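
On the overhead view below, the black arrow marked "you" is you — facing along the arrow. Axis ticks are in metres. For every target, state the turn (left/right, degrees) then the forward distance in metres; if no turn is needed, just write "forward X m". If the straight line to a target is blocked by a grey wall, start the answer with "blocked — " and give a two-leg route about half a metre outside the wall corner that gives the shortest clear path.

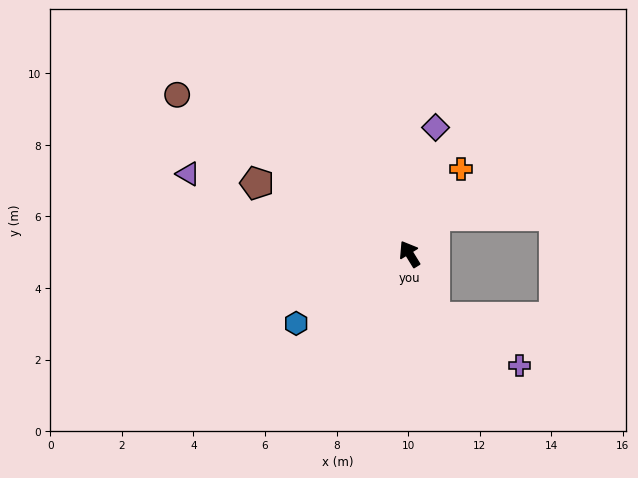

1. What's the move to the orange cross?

turn right 63°, forward 2.8 m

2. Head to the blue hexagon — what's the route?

turn left 90°, forward 3.7 m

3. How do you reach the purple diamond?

turn right 43°, forward 3.6 m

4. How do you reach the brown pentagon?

turn left 34°, forward 4.7 m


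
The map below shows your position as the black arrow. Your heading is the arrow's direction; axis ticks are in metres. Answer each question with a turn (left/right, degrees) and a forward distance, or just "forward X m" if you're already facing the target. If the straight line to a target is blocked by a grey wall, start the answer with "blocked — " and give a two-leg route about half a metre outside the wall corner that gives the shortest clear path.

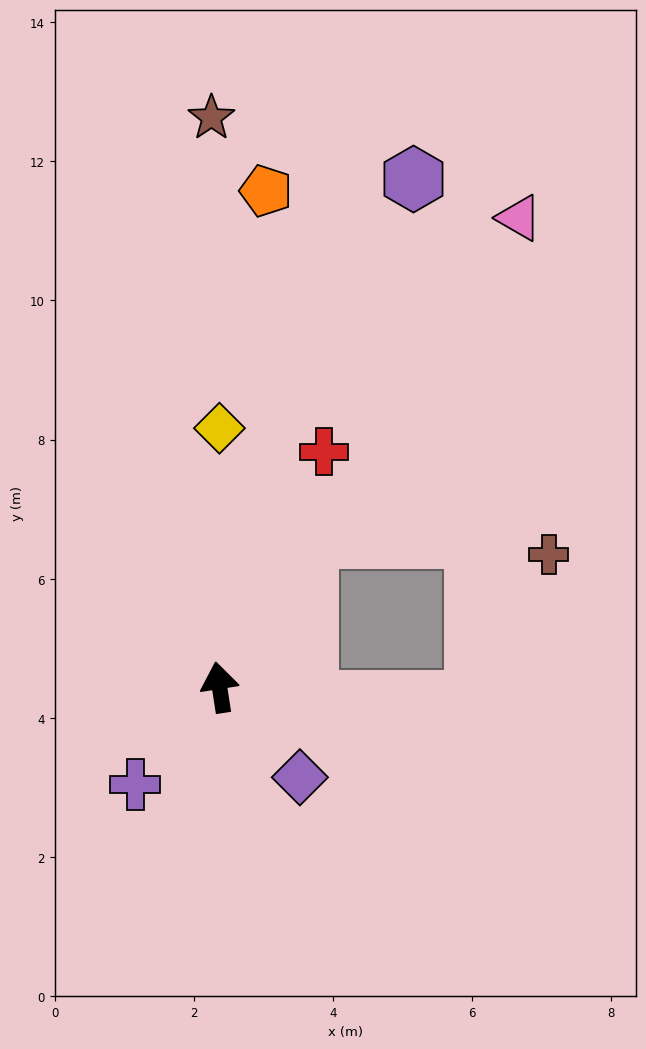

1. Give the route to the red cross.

turn right 33°, forward 3.7 m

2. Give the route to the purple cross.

turn left 130°, forward 1.8 m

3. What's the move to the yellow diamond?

turn right 9°, forward 3.7 m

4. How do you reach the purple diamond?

turn right 147°, forward 1.7 m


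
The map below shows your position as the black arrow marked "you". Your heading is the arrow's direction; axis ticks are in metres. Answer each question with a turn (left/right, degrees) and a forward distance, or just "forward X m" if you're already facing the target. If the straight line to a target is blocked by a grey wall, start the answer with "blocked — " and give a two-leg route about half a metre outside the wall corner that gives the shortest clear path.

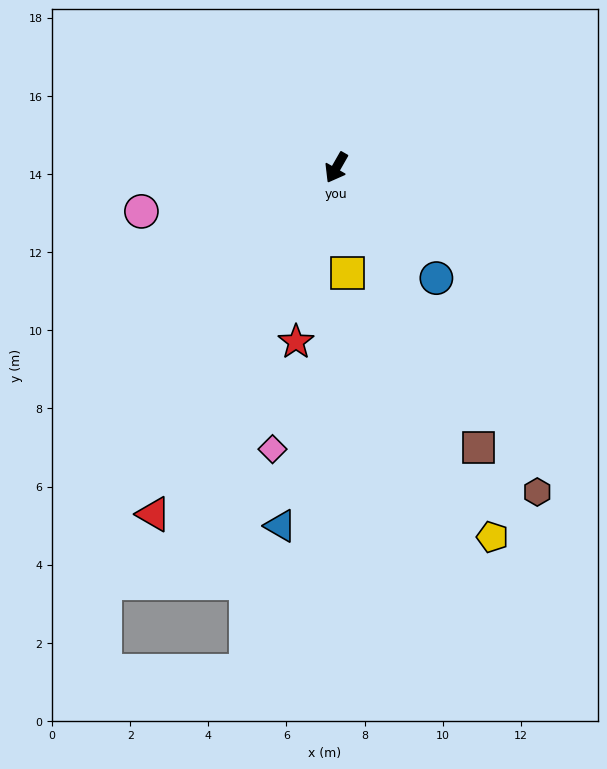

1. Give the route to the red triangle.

forward 10.0 m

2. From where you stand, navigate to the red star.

turn left 17°, forward 4.6 m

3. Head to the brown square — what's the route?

turn left 57°, forward 8.0 m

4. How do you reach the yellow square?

turn left 36°, forward 2.7 m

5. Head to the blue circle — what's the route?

turn left 72°, forward 3.8 m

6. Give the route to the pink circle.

turn right 48°, forward 5.1 m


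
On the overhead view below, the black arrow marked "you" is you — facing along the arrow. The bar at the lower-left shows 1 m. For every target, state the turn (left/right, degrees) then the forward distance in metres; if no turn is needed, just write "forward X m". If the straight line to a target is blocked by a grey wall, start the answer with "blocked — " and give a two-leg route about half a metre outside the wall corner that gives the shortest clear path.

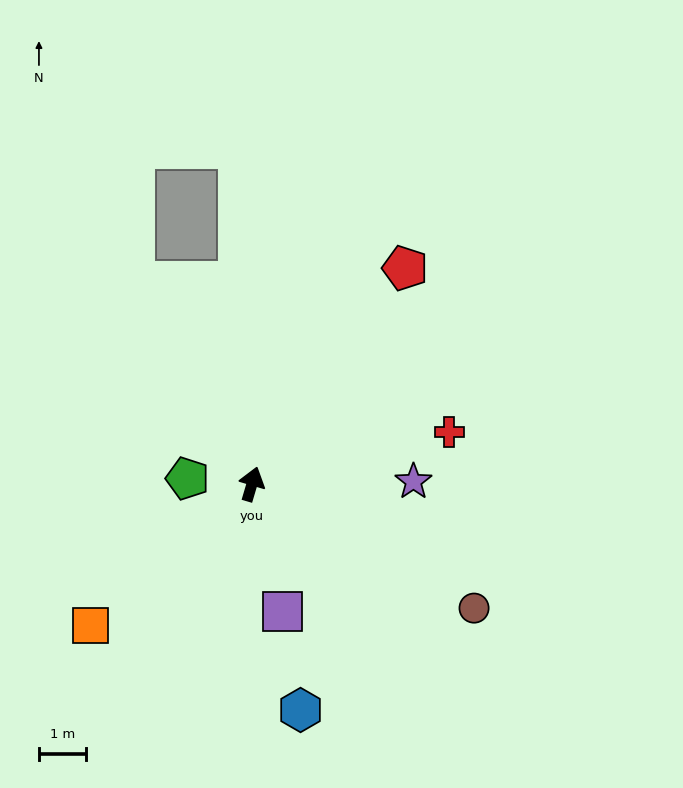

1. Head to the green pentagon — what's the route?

turn left 102°, forward 1.4 m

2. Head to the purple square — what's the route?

turn right 150°, forward 2.8 m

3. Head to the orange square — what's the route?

turn left 148°, forward 4.5 m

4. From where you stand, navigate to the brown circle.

turn right 103°, forward 5.4 m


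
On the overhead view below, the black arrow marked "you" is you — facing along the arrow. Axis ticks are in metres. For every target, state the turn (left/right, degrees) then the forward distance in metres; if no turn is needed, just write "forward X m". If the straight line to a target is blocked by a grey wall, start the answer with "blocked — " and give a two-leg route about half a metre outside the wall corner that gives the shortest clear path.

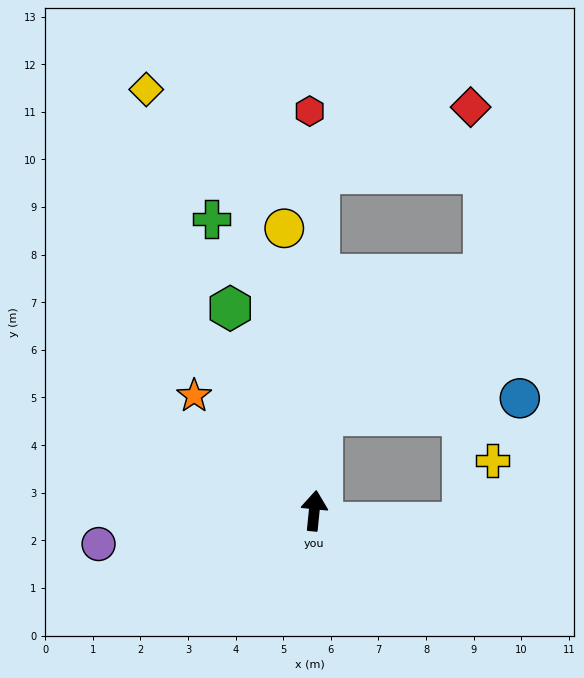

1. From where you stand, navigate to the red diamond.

blocked — turn left 5°, forward 7.1 m, then turn right 65°, forward 3.5 m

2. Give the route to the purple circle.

turn left 105°, forward 4.6 m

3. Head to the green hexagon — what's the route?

turn left 28°, forward 4.6 m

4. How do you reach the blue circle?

blocked — forward 2.0 m, then turn right 79°, forward 4.2 m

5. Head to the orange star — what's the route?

turn left 52°, forward 3.5 m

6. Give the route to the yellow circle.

turn left 12°, forward 6.0 m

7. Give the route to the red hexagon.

turn left 6°, forward 8.4 m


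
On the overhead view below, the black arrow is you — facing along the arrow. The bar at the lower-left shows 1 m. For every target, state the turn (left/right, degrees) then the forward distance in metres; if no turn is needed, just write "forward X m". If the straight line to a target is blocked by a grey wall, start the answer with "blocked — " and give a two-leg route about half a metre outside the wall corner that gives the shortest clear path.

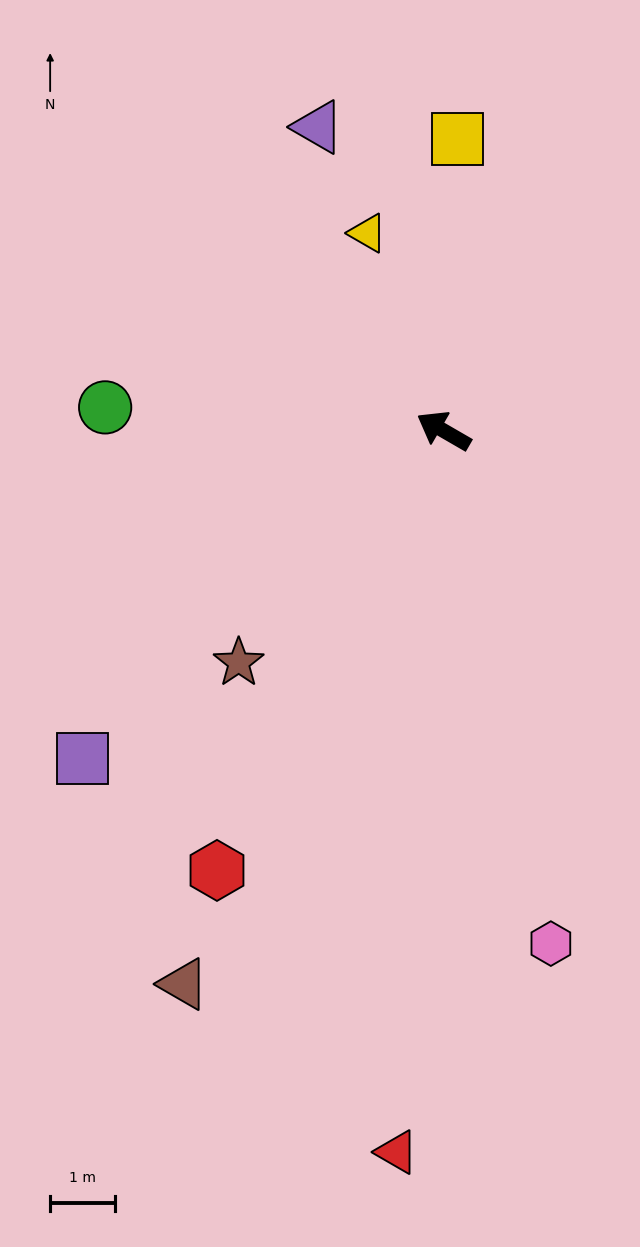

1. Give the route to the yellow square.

turn right 63°, forward 4.5 m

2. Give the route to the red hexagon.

turn left 93°, forward 7.6 m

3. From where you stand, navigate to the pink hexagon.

turn left 132°, forward 8.1 m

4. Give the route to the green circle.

turn left 26°, forward 5.2 m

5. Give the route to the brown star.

turn left 79°, forward 4.8 m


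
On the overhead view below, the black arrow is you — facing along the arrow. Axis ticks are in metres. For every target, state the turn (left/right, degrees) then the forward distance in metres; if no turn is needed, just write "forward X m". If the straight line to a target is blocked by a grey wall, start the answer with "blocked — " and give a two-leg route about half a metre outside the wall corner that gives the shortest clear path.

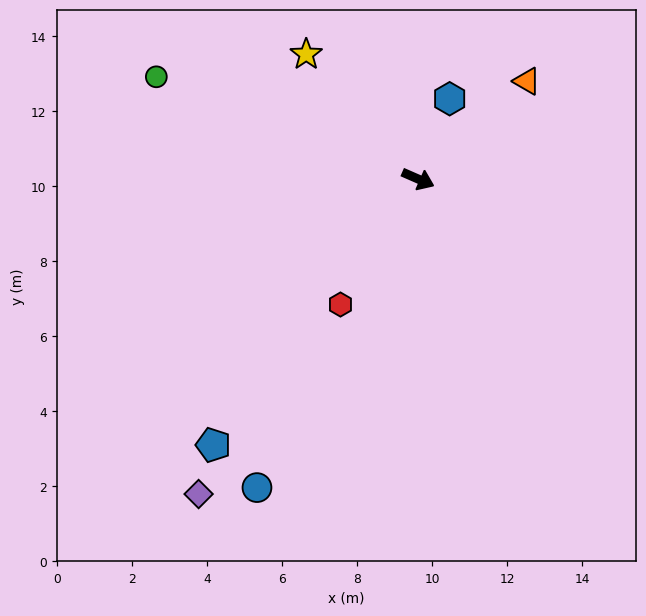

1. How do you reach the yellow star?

turn left 156°, forward 4.5 m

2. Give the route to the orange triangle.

turn left 66°, forward 3.9 m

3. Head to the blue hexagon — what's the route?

turn left 92°, forward 2.3 m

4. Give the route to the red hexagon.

turn right 98°, forward 3.9 m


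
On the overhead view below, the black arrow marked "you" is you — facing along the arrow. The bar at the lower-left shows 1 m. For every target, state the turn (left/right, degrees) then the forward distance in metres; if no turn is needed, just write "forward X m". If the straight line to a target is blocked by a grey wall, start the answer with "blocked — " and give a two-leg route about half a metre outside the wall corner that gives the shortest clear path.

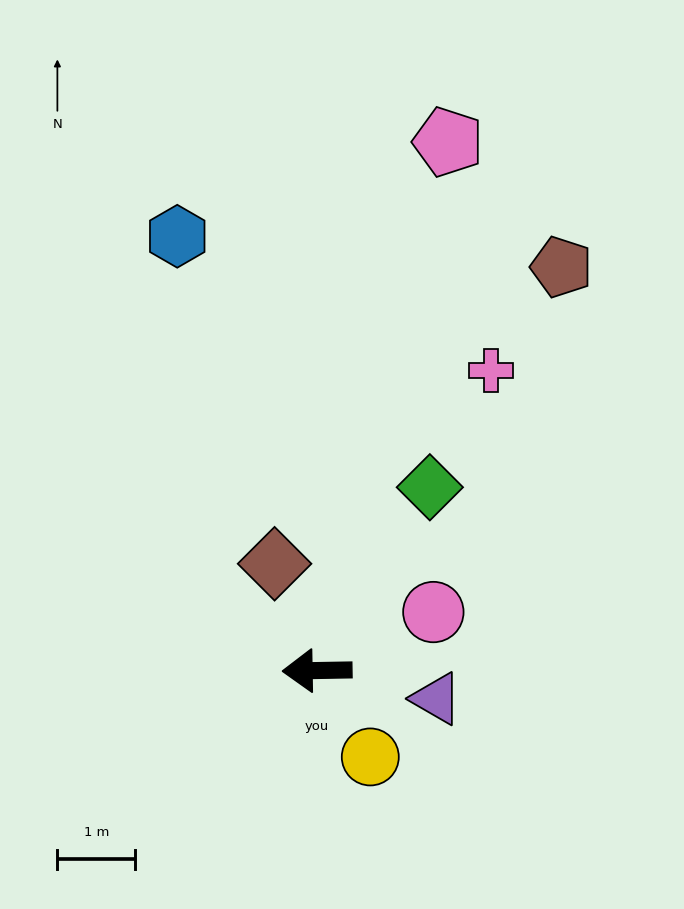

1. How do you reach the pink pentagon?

turn right 105°, forward 7.0 m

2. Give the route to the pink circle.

turn right 154°, forward 1.7 m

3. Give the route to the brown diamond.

turn right 69°, forward 1.5 m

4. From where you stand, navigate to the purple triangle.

turn left 166°, forward 1.6 m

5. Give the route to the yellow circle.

turn left 121°, forward 1.3 m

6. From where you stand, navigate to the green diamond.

turn right 123°, forward 2.8 m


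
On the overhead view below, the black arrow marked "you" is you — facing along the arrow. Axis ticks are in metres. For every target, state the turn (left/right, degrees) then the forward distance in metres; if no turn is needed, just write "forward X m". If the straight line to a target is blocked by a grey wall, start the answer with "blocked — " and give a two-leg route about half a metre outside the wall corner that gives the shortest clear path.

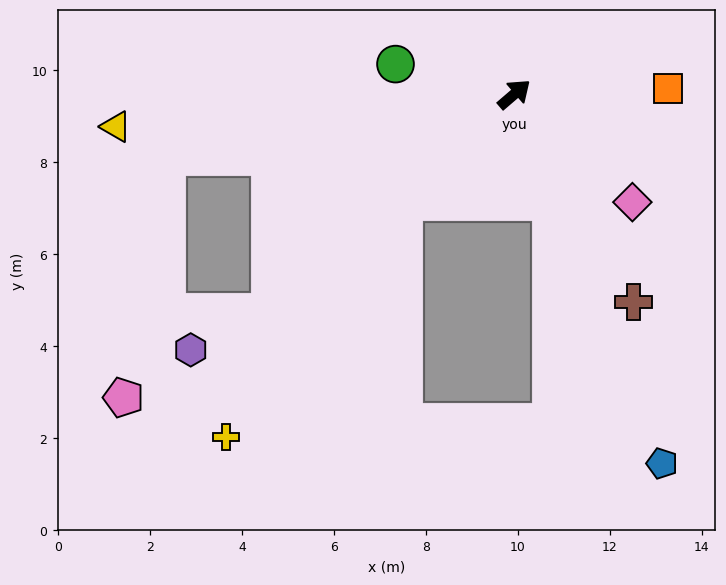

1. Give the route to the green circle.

turn left 125°, forward 2.7 m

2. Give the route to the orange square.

turn right 39°, forward 3.4 m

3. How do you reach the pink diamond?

turn right 83°, forward 3.5 m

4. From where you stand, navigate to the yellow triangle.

turn left 144°, forward 8.7 m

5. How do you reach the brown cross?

turn right 101°, forward 5.2 m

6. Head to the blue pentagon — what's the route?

turn right 109°, forward 8.7 m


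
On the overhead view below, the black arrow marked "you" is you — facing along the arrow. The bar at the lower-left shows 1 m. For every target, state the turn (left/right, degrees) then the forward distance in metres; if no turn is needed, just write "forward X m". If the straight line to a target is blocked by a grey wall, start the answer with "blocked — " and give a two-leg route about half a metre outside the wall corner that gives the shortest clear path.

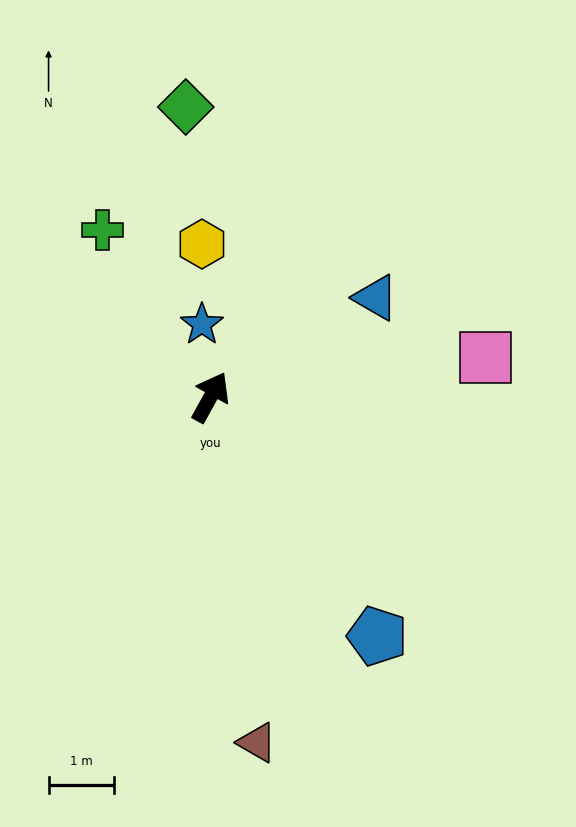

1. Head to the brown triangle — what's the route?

turn right 143°, forward 5.3 m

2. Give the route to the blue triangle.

turn right 30°, forward 3.0 m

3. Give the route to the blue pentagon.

turn right 116°, forward 4.5 m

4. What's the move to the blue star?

turn left 36°, forward 1.1 m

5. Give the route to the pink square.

turn right 53°, forward 4.3 m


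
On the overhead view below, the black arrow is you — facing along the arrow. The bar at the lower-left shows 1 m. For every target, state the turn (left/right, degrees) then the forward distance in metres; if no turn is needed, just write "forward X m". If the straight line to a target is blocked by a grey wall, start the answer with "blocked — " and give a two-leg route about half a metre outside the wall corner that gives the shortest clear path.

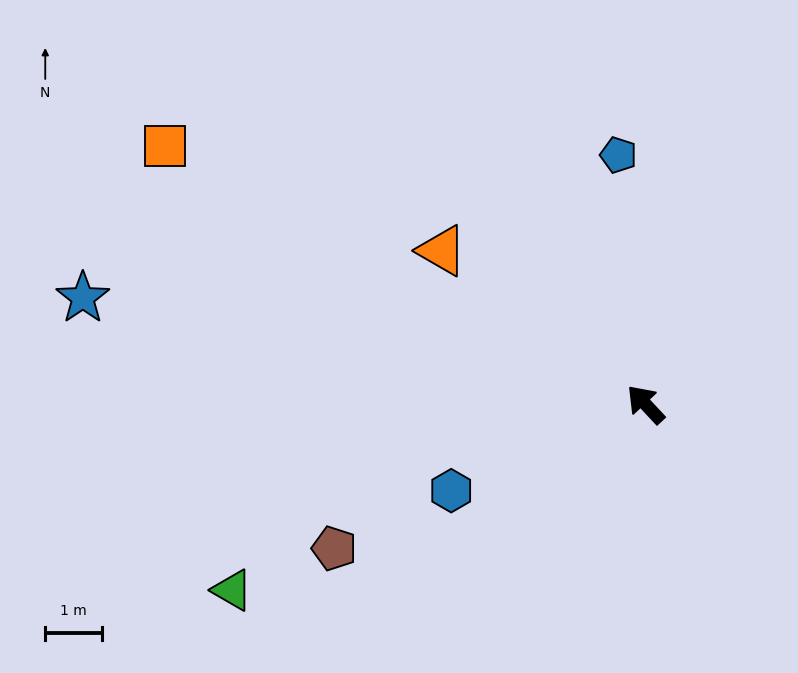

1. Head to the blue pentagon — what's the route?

turn right 37°, forward 4.4 m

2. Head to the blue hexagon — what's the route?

turn left 71°, forward 3.7 m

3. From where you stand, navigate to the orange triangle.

turn left 10°, forward 4.5 m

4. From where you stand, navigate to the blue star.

turn left 36°, forward 10.0 m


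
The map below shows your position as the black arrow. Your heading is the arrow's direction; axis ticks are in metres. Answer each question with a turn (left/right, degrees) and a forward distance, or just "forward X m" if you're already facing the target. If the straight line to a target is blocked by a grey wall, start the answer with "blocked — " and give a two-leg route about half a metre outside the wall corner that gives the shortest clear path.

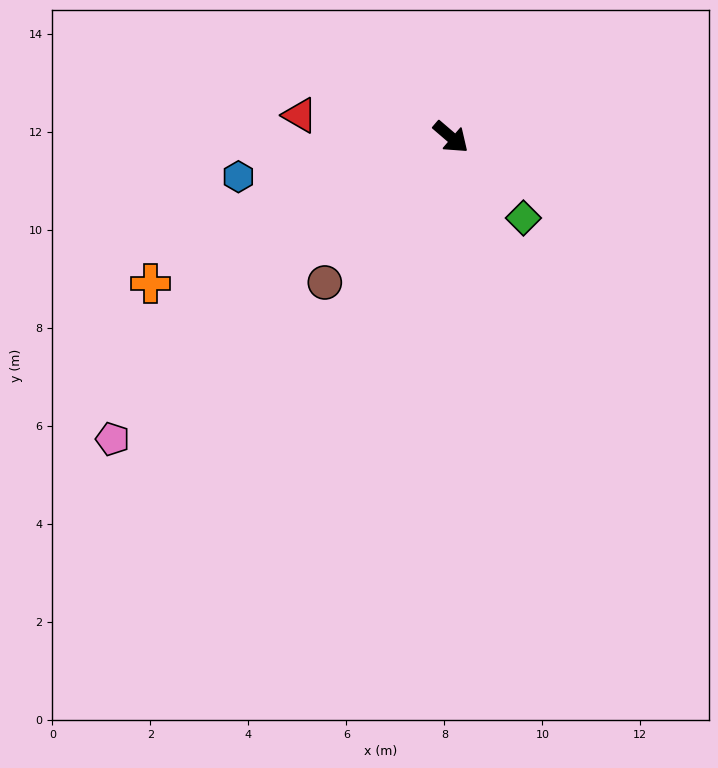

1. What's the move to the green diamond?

turn right 8°, forward 2.2 m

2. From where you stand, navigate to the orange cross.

turn right 113°, forward 6.8 m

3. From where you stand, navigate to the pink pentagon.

turn right 98°, forward 9.3 m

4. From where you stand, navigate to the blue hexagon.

turn right 129°, forward 4.4 m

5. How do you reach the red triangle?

turn right 148°, forward 3.1 m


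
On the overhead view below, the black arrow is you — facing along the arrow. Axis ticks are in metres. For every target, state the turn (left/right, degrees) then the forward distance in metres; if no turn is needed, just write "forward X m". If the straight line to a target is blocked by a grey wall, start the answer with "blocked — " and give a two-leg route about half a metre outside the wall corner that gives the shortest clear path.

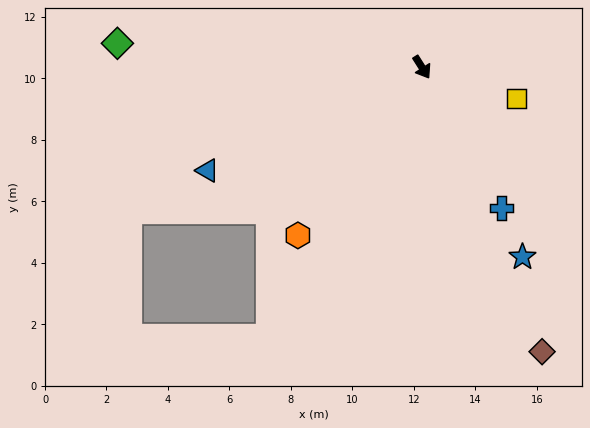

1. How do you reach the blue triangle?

turn right 97°, forward 7.7 m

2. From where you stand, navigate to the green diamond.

turn right 127°, forward 9.9 m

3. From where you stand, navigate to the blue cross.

turn right 3°, forward 5.3 m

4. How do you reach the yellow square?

turn left 39°, forward 3.3 m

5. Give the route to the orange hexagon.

turn right 69°, forward 6.8 m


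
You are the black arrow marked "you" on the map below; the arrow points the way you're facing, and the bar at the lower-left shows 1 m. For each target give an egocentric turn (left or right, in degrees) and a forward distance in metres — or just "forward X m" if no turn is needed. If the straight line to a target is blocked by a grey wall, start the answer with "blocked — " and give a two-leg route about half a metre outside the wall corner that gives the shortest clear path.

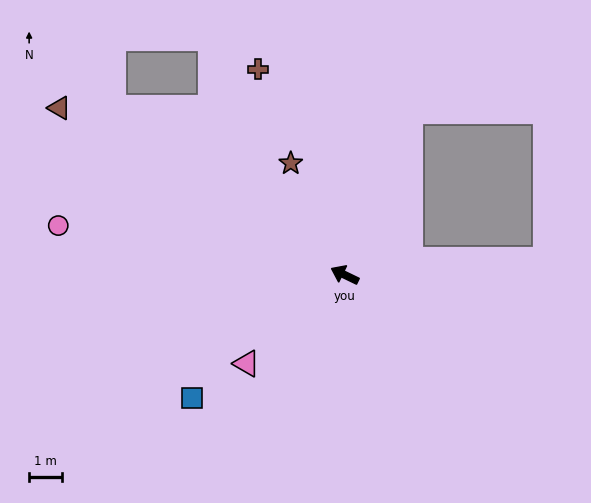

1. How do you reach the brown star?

turn right 38°, forward 3.8 m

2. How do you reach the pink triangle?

turn left 68°, forward 4.0 m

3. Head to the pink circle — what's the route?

turn left 16°, forward 8.9 m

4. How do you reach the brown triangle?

turn right 5°, forward 10.1 m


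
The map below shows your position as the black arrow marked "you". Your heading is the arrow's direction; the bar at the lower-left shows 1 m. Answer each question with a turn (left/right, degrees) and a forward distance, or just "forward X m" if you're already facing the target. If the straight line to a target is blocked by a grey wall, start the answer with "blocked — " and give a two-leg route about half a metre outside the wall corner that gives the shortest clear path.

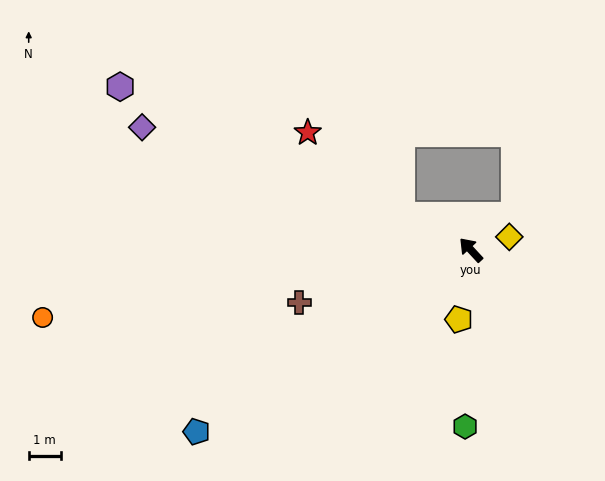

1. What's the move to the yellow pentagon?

turn left 127°, forward 2.2 m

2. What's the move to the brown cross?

turn left 64°, forward 5.6 m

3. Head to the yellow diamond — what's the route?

turn right 114°, forward 1.3 m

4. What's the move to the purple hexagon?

turn left 22°, forward 12.0 m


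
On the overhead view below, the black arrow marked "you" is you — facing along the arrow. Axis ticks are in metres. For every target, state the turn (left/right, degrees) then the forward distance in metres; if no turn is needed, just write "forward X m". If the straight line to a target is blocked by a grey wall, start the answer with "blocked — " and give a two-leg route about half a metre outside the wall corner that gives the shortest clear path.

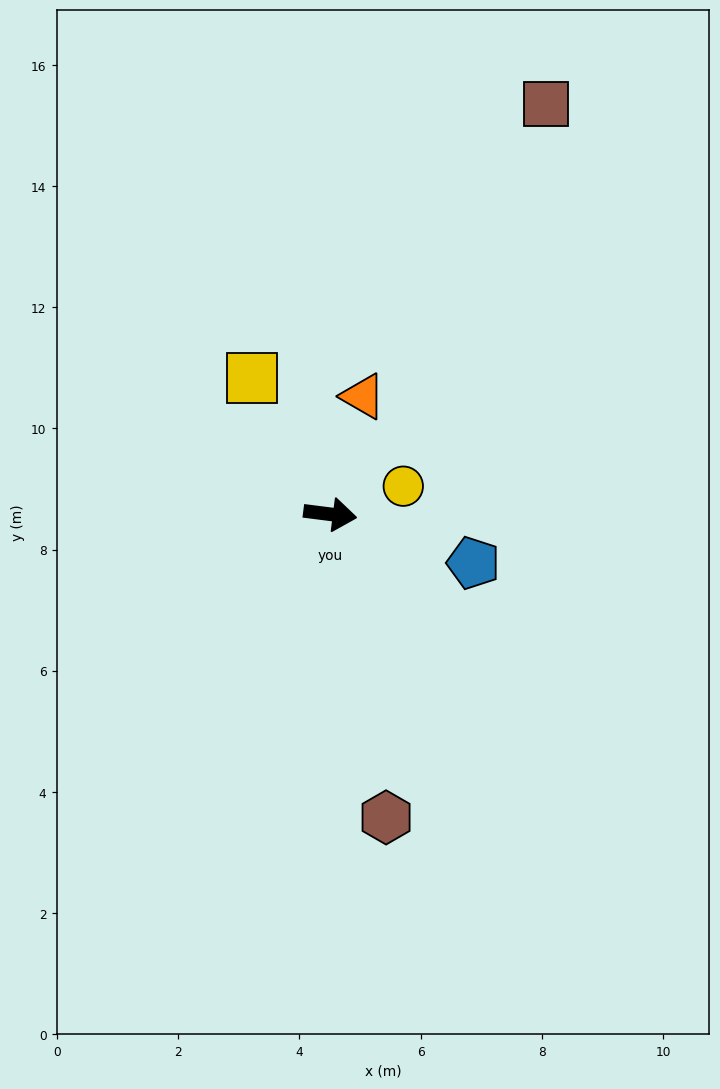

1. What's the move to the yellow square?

turn left 127°, forward 2.6 m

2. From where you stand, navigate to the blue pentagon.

turn right 12°, forward 2.5 m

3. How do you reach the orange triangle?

turn left 82°, forward 2.0 m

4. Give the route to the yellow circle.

turn left 28°, forward 1.3 m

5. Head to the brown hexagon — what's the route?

turn right 72°, forward 5.1 m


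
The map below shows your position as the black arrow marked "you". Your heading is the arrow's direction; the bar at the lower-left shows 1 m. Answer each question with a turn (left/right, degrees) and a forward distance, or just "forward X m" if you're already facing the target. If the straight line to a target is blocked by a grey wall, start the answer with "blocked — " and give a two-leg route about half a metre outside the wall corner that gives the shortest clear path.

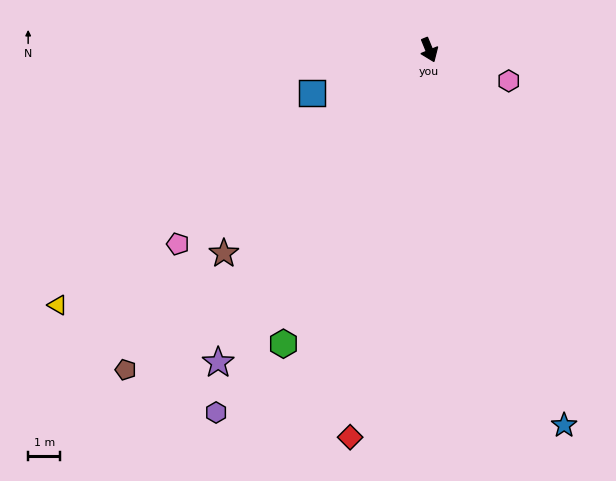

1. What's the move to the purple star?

turn right 56°, forward 11.7 m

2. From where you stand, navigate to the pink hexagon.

turn left 46°, forward 2.6 m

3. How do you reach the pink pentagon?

turn right 75°, forward 9.9 m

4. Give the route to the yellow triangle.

turn right 78°, forward 14.0 m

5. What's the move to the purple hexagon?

turn right 53°, forward 13.0 m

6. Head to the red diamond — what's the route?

turn right 34°, forward 12.3 m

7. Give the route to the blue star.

turn right 3°, forward 12.4 m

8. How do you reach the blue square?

turn right 92°, forward 3.9 m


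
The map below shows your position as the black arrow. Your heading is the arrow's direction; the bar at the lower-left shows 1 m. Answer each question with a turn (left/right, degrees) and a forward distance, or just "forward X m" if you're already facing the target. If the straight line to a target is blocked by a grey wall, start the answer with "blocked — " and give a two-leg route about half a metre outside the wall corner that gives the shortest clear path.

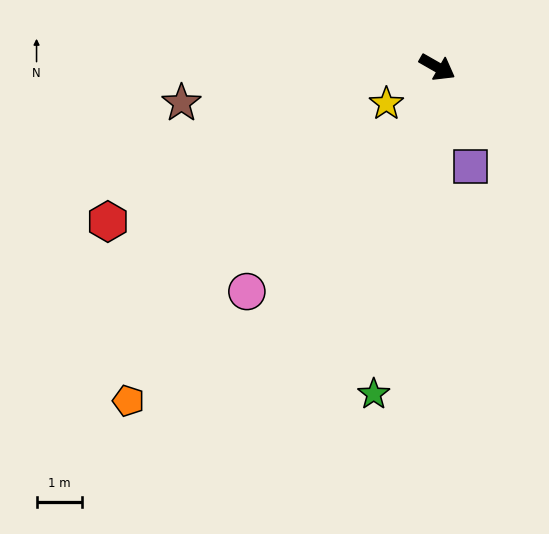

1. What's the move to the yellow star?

turn right 115°, forward 1.4 m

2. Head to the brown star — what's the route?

turn right 142°, forward 5.7 m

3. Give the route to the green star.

turn right 71°, forward 7.3 m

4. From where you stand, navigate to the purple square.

turn right 42°, forward 2.3 m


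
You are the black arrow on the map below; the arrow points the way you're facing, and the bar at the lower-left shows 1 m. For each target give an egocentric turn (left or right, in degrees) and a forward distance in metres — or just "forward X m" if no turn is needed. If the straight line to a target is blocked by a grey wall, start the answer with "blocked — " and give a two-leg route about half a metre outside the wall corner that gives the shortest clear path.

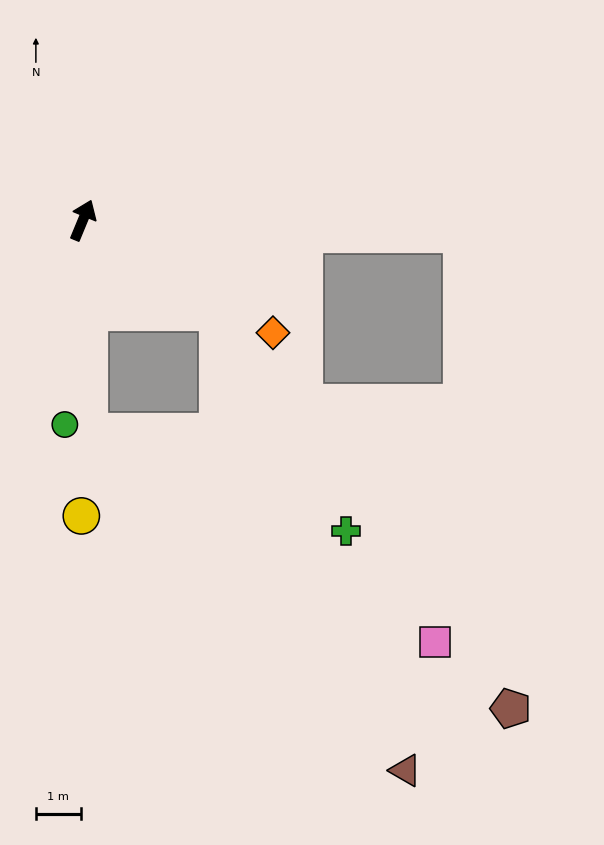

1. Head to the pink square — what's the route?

blocked — turn right 156°, forward 4.8 m, then turn left 57°, forward 9.1 m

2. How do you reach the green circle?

turn right 163°, forward 4.6 m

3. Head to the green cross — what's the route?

blocked — turn right 102°, forward 3.7 m, then turn right 25°, forward 5.7 m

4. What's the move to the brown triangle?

blocked — turn right 102°, forward 3.7 m, then turn right 33°, forward 11.1 m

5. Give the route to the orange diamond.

turn right 98°, forward 4.9 m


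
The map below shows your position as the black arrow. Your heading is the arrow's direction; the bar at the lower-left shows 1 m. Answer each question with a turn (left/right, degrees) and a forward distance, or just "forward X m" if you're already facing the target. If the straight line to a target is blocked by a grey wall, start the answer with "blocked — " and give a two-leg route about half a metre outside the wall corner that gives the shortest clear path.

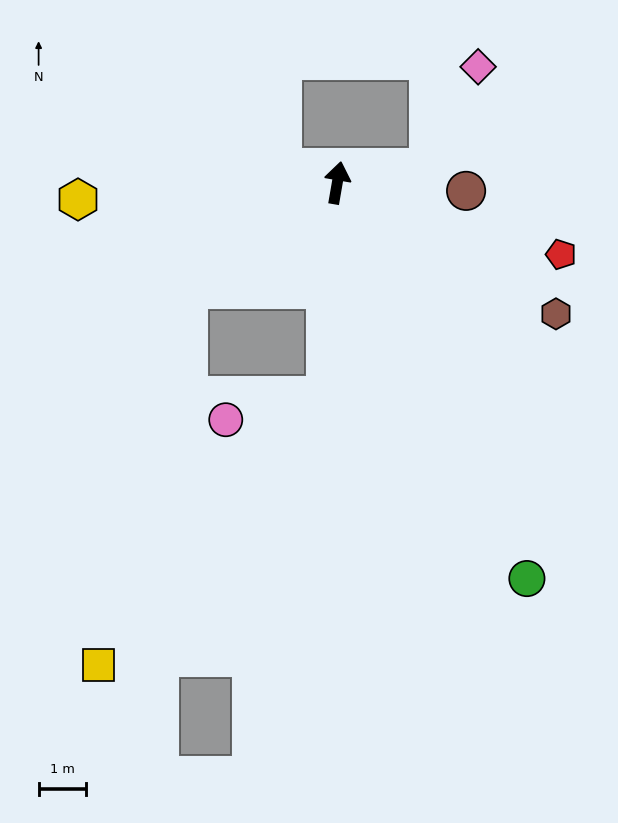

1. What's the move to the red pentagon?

turn right 98°, forward 5.0 m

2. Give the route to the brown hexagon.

turn right 111°, forward 5.4 m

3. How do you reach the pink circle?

blocked — turn right 173°, forward 4.5 m, then turn right 74°, forward 2.2 m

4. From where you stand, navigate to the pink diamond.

blocked — turn right 71°, forward 2.0 m, then turn left 55°, forward 2.4 m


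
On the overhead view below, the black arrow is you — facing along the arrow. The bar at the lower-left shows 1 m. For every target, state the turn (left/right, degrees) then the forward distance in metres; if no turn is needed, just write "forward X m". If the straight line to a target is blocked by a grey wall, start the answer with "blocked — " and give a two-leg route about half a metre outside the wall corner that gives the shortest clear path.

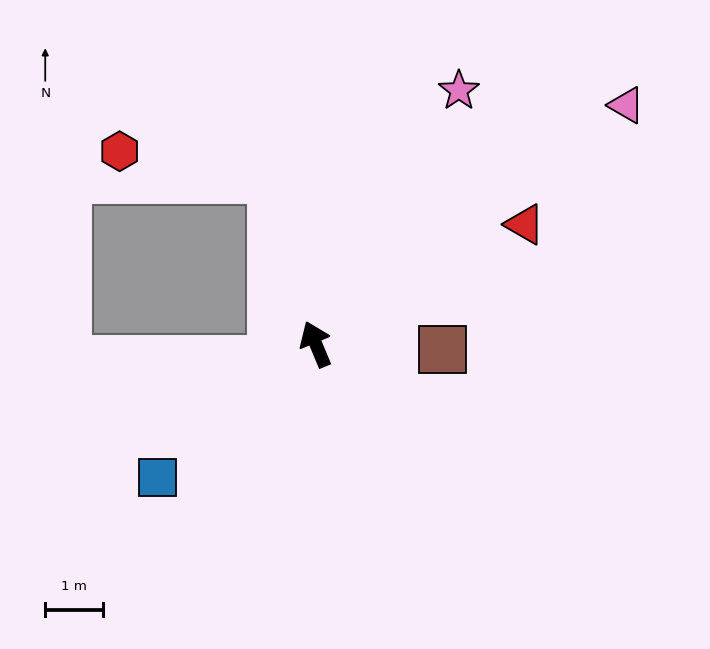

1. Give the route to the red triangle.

turn right 83°, forward 4.2 m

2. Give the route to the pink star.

turn right 52°, forward 5.1 m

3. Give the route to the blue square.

turn left 107°, forward 3.6 m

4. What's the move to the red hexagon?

blocked — turn right 8°, forward 3.0 m, then turn left 65°, forward 2.7 m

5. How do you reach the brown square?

turn right 115°, forward 2.2 m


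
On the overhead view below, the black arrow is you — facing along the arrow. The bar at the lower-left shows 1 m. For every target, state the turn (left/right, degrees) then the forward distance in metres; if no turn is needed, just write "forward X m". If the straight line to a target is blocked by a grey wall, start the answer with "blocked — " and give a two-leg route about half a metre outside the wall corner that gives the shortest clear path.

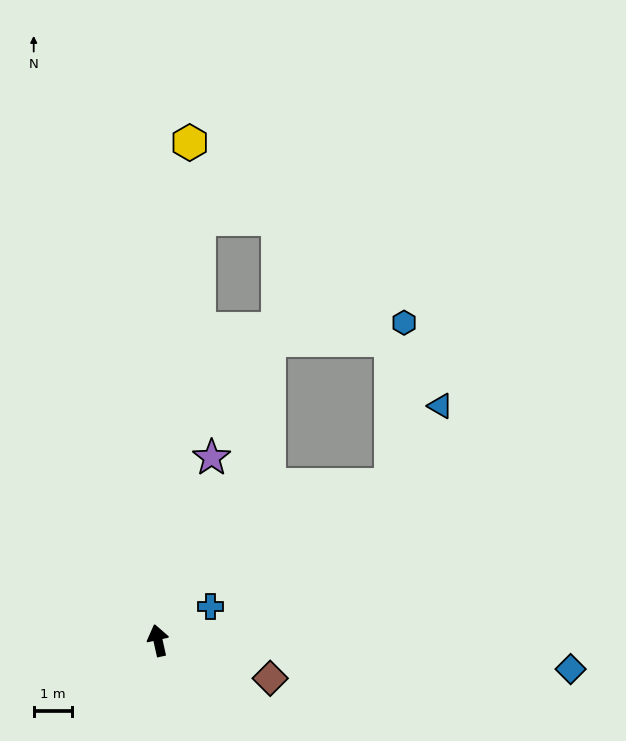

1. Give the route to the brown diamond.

turn right 121°, forward 3.1 m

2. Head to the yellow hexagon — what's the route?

turn right 16°, forward 13.0 m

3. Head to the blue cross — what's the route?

turn right 70°, forward 1.6 m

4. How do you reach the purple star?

turn right 29°, forward 4.9 m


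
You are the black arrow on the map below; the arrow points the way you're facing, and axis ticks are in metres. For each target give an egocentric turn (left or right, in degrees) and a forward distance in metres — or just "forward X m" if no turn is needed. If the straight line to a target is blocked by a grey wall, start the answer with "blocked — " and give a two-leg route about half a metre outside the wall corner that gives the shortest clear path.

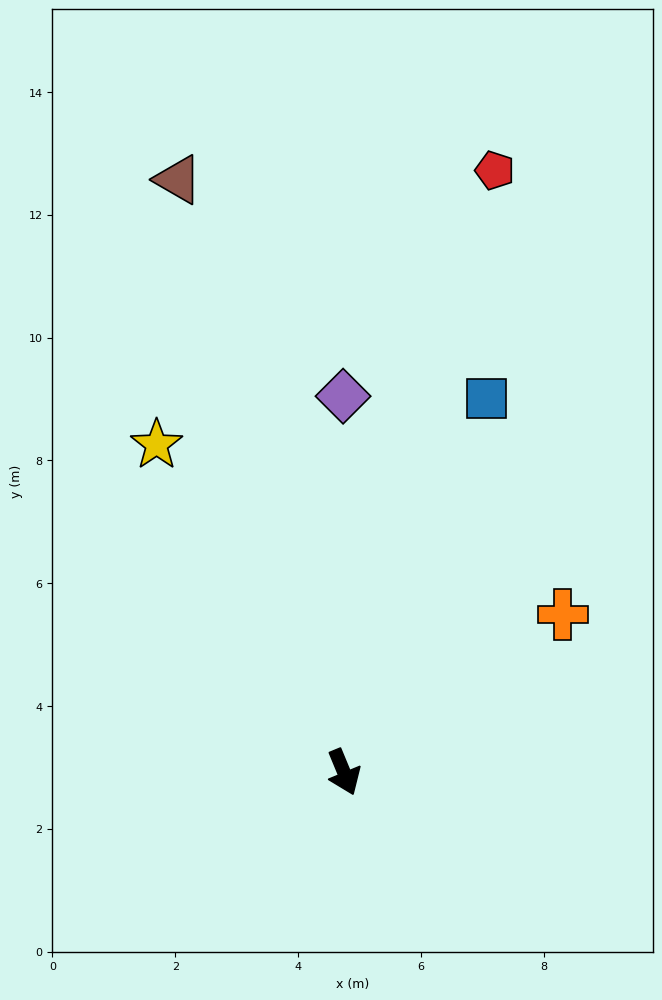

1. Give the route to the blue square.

turn left 137°, forward 6.5 m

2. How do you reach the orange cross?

turn left 103°, forward 4.4 m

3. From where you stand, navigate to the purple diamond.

turn left 158°, forward 6.1 m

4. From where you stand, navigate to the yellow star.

turn right 173°, forward 6.1 m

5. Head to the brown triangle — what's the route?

turn left 173°, forward 10.0 m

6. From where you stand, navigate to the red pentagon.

turn left 143°, forward 10.1 m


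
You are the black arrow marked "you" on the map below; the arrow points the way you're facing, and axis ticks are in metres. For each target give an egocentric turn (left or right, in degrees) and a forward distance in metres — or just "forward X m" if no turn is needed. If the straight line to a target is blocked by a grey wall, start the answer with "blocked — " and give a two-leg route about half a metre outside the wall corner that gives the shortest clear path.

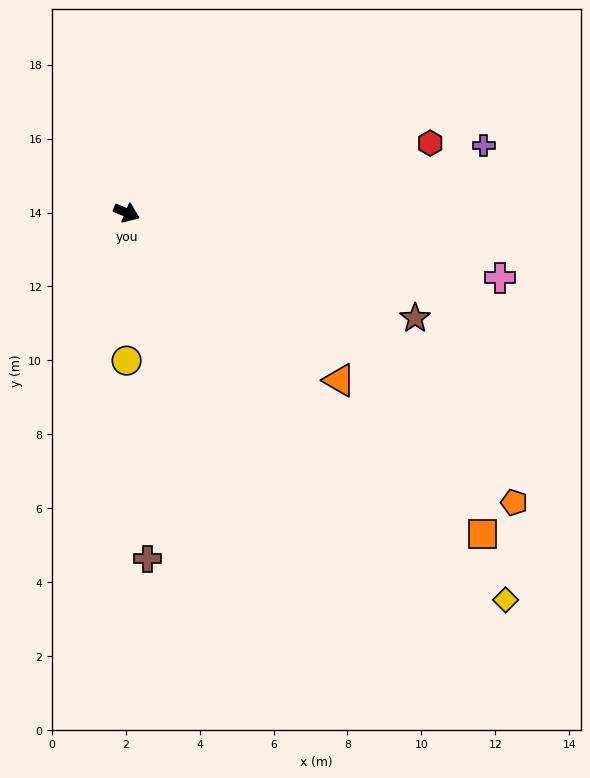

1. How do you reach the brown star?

turn left 3°, forward 8.3 m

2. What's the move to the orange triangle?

turn right 16°, forward 7.3 m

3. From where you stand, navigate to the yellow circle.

turn right 67°, forward 4.0 m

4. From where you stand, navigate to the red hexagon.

turn left 36°, forward 8.4 m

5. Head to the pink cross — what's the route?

turn left 13°, forward 10.2 m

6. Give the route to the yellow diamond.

turn right 23°, forward 14.7 m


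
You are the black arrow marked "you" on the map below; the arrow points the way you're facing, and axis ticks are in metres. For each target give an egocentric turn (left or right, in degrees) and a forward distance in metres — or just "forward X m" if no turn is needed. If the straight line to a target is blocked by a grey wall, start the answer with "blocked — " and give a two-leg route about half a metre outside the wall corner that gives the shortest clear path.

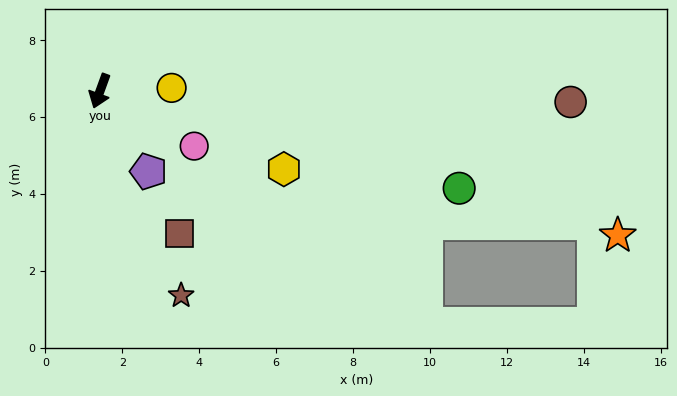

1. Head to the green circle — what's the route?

turn left 95°, forward 9.7 m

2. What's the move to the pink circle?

turn left 80°, forward 2.8 m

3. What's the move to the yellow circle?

turn left 113°, forward 1.9 m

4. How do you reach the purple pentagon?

turn left 51°, forward 2.4 m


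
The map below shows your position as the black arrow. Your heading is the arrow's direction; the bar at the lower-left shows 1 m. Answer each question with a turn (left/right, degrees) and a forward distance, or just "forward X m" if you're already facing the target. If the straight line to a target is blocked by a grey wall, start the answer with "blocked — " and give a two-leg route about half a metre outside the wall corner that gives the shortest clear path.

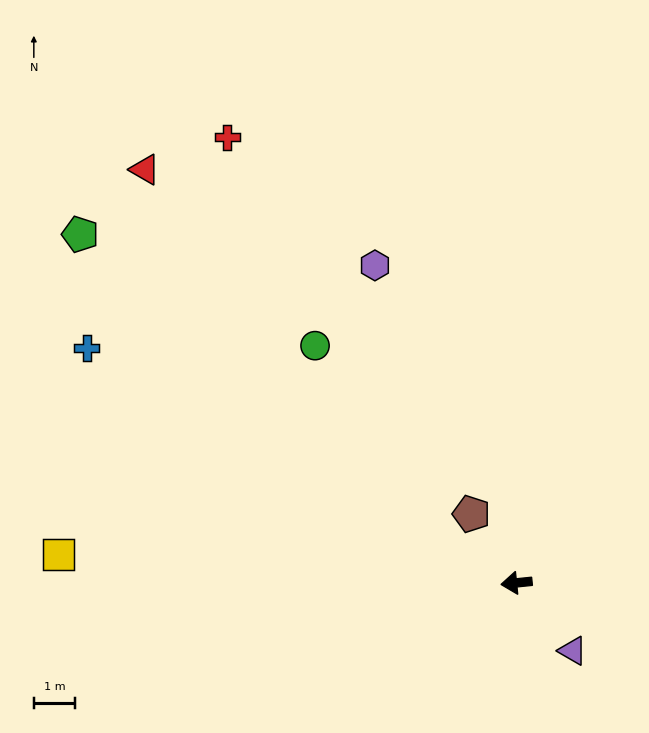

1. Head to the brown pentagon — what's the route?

turn right 63°, forward 2.0 m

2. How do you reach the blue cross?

turn right 34°, forward 11.8 m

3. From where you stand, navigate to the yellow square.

turn right 9°, forward 11.1 m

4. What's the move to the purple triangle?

turn left 124°, forward 2.1 m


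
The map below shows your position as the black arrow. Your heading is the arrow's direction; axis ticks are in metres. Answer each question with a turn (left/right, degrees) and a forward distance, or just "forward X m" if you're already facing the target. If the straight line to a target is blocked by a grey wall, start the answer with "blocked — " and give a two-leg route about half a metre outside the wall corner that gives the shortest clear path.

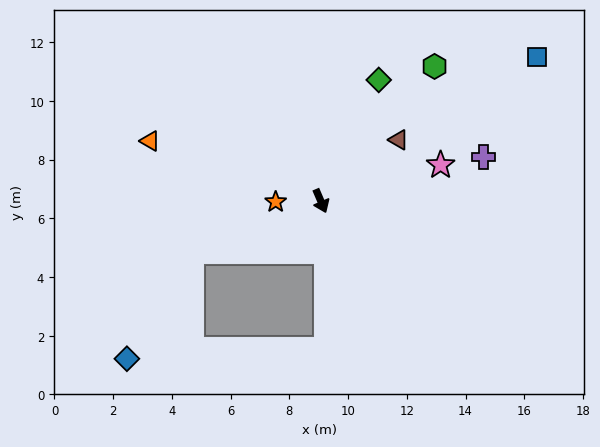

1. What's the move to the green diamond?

turn left 131°, forward 4.6 m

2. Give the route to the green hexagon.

turn left 117°, forward 6.0 m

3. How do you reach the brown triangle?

turn left 105°, forward 3.4 m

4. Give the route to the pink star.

turn left 83°, forward 4.3 m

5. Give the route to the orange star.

turn right 112°, forward 1.5 m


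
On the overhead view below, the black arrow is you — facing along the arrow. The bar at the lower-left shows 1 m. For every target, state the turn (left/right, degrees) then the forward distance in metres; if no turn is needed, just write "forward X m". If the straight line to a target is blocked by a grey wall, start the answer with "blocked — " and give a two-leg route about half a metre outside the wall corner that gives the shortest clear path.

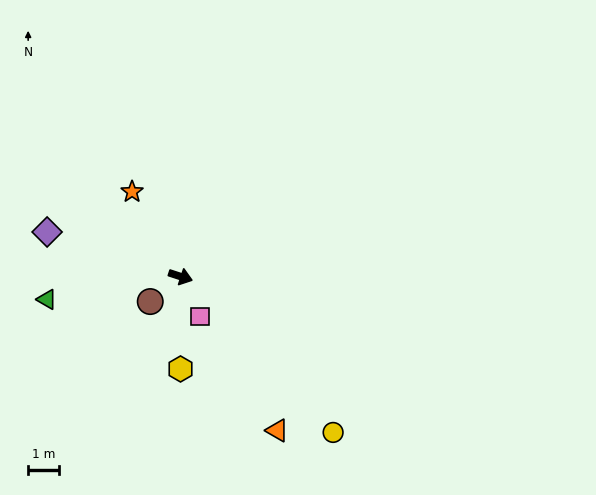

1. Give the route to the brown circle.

turn right 122°, forward 1.3 m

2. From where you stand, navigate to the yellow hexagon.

turn right 72°, forward 3.0 m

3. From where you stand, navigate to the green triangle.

turn right 152°, forward 4.4 m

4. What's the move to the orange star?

turn left 138°, forward 3.2 m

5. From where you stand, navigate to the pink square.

turn right 46°, forward 1.4 m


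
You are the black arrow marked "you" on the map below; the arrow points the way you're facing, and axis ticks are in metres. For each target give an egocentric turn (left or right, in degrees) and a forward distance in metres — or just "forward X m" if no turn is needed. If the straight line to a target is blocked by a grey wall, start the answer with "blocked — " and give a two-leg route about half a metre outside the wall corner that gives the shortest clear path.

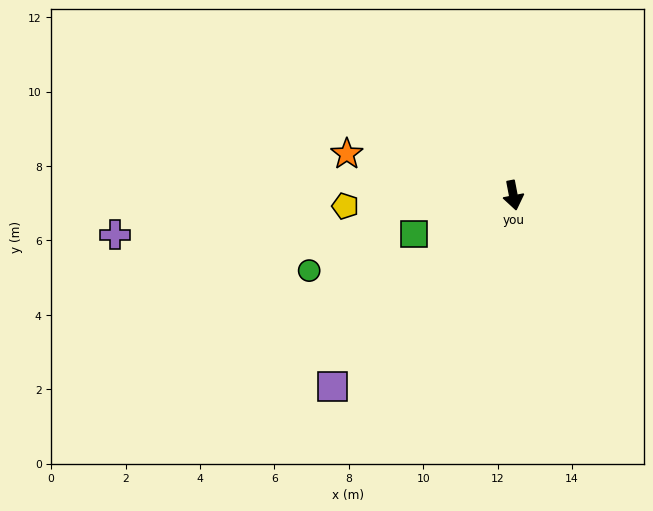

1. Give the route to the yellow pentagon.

turn right 97°, forward 4.5 m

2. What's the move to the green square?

turn right 79°, forward 2.9 m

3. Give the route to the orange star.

turn right 115°, forward 4.6 m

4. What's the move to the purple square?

turn right 54°, forward 7.1 m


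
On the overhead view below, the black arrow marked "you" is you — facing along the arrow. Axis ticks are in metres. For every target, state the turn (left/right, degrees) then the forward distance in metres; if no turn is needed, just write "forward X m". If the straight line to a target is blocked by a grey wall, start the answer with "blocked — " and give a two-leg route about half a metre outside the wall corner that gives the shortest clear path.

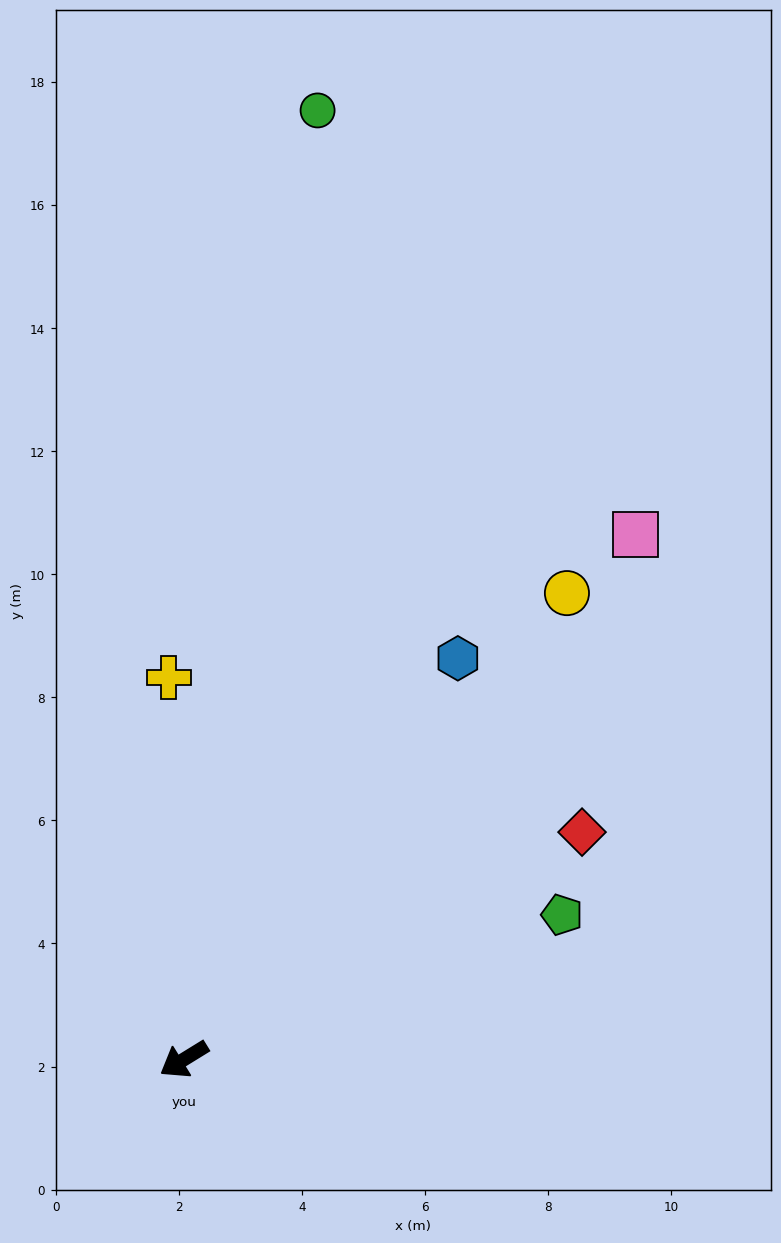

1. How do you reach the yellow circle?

turn right 161°, forward 9.8 m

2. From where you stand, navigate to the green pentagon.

turn left 169°, forward 6.6 m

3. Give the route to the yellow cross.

turn right 119°, forward 6.2 m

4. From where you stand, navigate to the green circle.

turn right 130°, forward 15.6 m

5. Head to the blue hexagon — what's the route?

turn right 156°, forward 7.9 m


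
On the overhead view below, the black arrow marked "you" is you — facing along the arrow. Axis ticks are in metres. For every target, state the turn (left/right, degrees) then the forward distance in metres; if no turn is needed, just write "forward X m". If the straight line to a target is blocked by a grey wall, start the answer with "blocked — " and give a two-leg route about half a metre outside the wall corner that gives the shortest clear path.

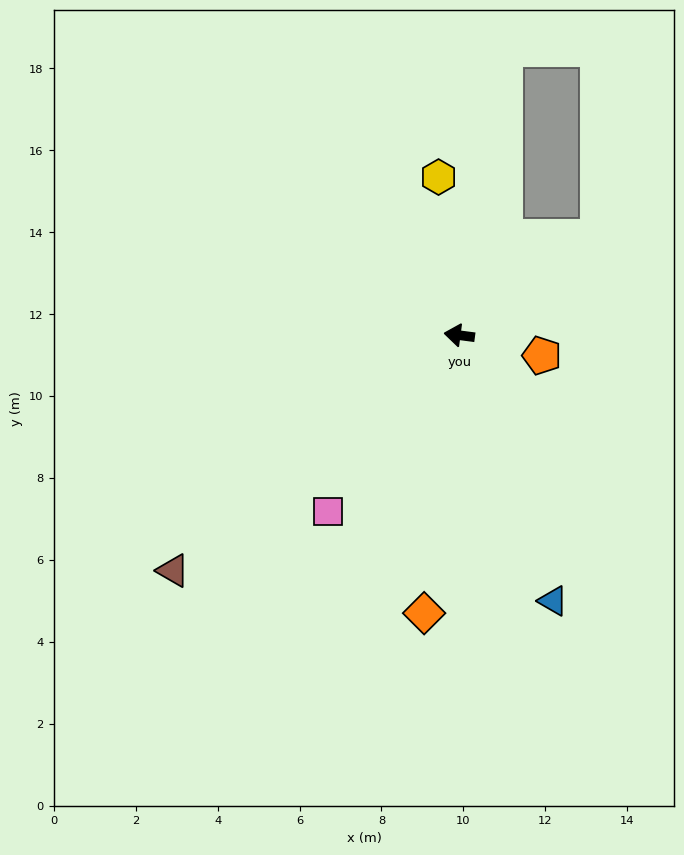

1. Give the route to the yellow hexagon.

turn right 75°, forward 3.9 m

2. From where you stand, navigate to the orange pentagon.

turn left 174°, forward 2.1 m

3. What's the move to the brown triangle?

turn left 47°, forward 9.0 m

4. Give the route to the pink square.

turn left 61°, forward 5.4 m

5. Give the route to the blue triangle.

turn left 117°, forward 6.9 m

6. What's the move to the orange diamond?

turn left 90°, forward 6.8 m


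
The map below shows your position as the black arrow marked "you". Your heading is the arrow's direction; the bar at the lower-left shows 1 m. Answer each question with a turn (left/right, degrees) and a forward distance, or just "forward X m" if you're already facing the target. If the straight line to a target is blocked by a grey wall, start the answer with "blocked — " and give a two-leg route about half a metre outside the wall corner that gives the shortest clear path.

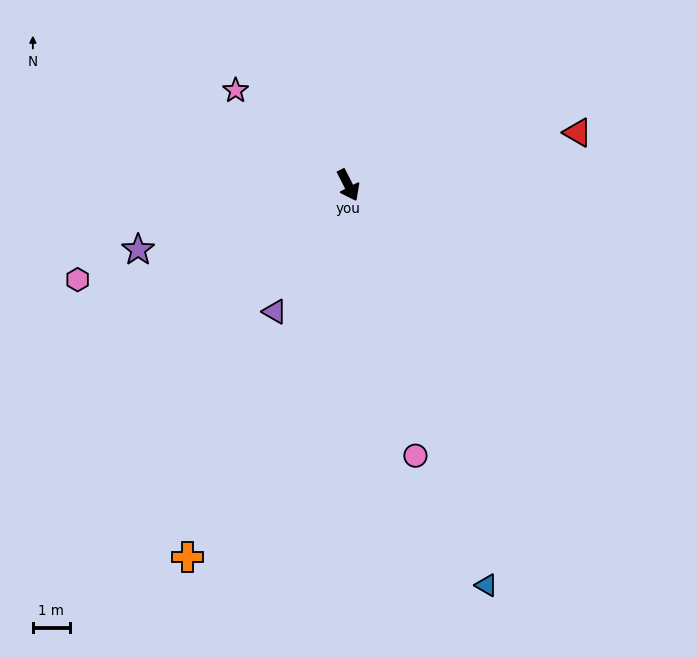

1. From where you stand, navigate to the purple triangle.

turn right 57°, forward 4.0 m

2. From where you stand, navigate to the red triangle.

turn left 76°, forward 6.4 m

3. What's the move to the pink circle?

turn right 13°, forward 7.6 m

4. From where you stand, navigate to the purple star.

turn right 100°, forward 6.0 m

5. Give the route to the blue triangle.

turn right 8°, forward 11.5 m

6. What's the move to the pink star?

turn right 157°, forward 4.0 m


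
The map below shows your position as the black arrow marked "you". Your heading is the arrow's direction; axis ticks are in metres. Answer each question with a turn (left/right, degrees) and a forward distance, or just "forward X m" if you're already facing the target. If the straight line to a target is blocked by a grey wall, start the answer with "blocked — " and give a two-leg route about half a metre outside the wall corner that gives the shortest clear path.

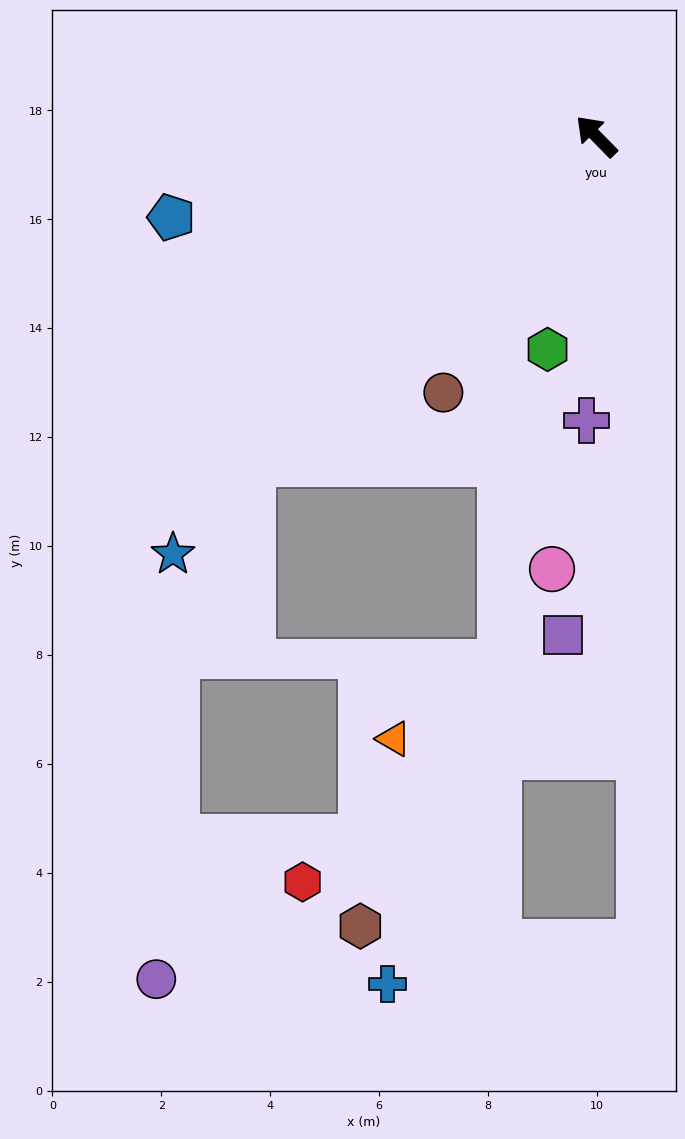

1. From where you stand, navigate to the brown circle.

turn left 105°, forward 5.5 m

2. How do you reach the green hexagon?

turn left 123°, forward 4.0 m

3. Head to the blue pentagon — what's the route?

turn left 56°, forward 7.9 m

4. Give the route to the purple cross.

turn left 134°, forward 5.2 m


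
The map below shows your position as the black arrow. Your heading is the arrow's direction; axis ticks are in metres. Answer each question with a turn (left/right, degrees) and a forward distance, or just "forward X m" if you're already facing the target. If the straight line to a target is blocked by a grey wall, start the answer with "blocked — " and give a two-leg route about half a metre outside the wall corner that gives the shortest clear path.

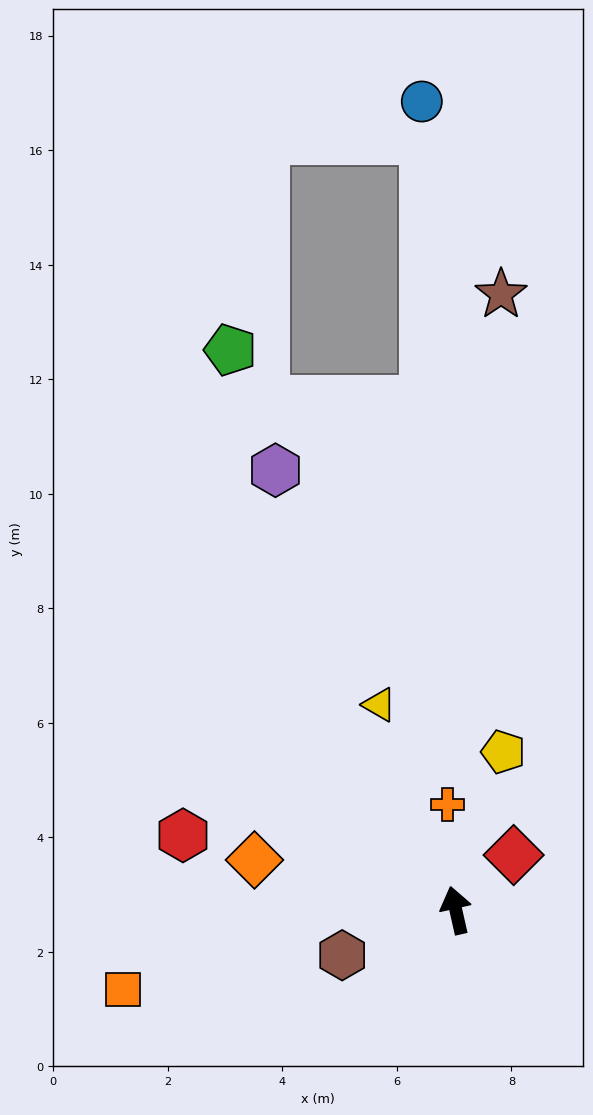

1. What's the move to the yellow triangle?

turn left 8°, forward 3.8 m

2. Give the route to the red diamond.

turn right 59°, forward 1.4 m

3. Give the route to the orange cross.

turn right 8°, forward 1.8 m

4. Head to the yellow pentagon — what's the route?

turn right 29°, forward 2.9 m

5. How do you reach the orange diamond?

turn left 63°, forward 3.6 m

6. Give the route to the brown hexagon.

turn left 99°, forward 2.1 m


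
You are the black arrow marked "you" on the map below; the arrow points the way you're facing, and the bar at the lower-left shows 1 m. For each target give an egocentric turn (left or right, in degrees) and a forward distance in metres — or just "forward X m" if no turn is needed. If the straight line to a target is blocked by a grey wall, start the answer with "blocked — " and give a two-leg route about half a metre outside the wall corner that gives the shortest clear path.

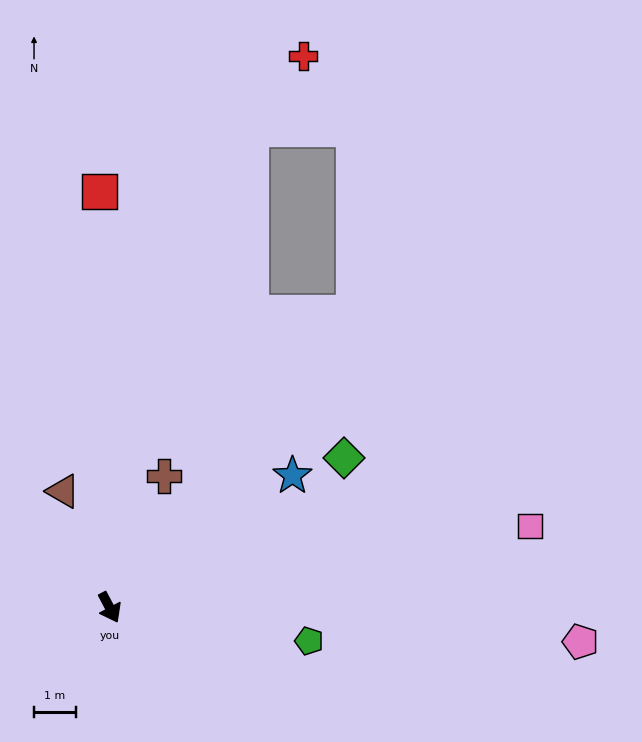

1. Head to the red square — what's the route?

turn left 154°, forward 9.9 m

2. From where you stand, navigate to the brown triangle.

turn left 174°, forward 3.0 m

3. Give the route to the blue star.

turn left 98°, forward 5.4 m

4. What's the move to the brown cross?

turn left 130°, forward 3.4 m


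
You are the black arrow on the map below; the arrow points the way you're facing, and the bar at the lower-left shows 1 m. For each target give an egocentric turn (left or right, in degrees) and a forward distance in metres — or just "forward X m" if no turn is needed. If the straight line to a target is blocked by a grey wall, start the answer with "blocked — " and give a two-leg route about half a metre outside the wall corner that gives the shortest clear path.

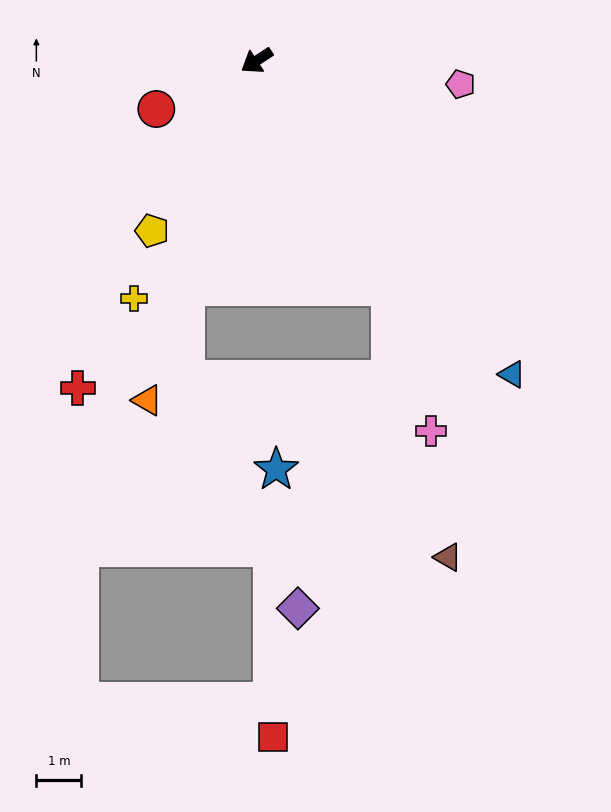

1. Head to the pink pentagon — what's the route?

turn left 140°, forward 4.6 m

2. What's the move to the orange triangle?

turn left 39°, forward 7.9 m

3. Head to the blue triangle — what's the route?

turn left 96°, forward 9.0 m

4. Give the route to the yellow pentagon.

turn left 25°, forward 4.4 m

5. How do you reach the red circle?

turn right 8°, forward 2.5 m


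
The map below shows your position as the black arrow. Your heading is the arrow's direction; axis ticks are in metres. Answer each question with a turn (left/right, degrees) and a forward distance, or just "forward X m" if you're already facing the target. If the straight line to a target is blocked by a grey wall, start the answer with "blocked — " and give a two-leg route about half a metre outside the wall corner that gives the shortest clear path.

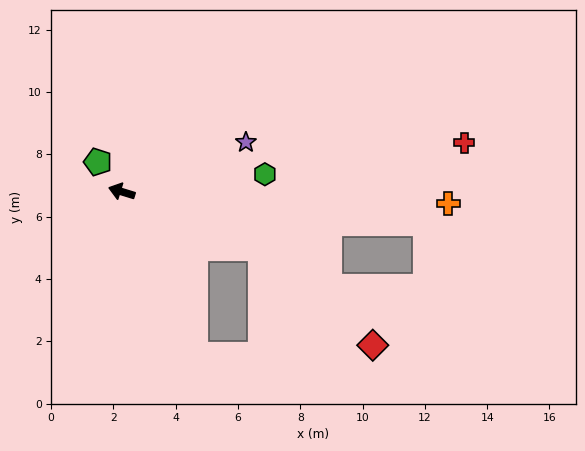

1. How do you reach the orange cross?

turn right 165°, forward 10.5 m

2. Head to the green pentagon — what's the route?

turn right 34°, forward 1.2 m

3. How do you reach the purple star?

turn right 141°, forward 4.3 m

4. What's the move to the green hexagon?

turn right 156°, forward 4.6 m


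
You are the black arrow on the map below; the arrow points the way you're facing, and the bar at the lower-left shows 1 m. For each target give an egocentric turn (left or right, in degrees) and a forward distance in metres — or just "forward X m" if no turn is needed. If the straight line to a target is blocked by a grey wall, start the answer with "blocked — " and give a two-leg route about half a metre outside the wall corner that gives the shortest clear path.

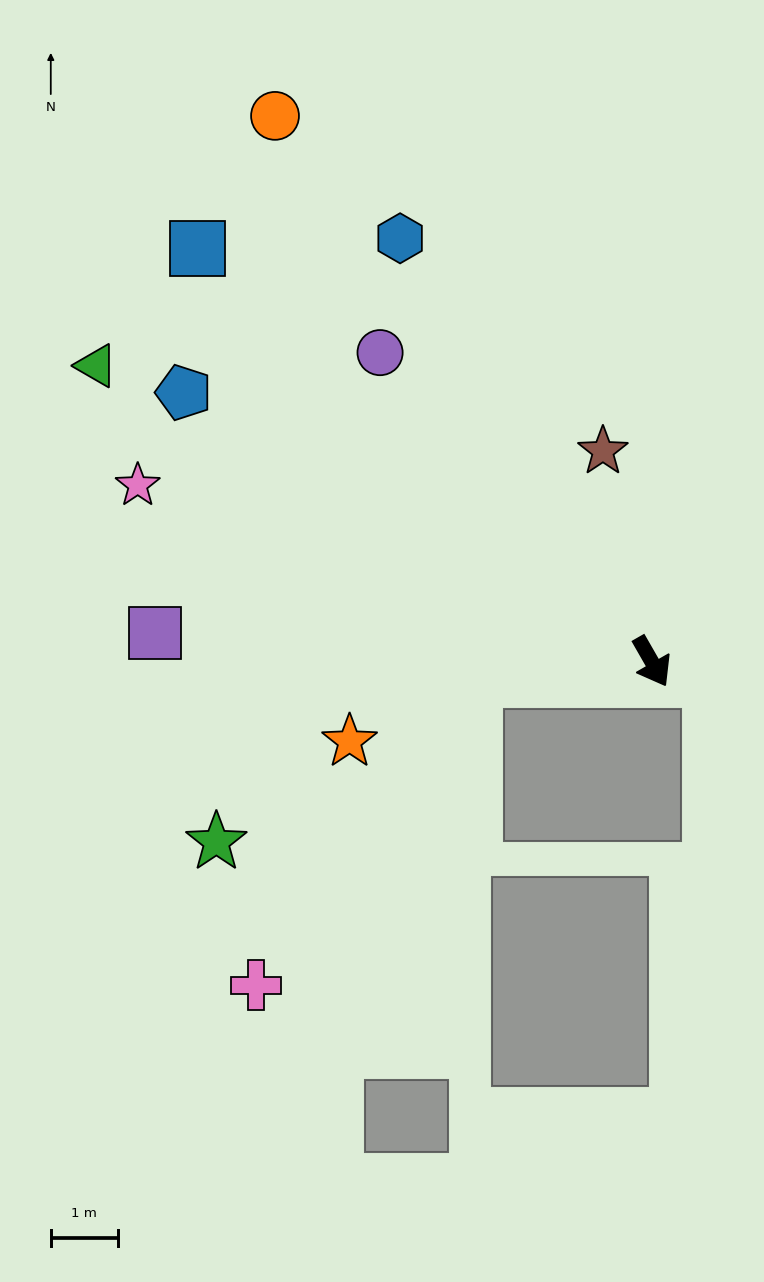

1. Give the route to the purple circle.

turn right 168°, forward 6.2 m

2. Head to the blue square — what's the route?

turn right 162°, forward 9.2 m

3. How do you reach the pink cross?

blocked — turn right 114°, forward 2.7 m, then turn left 49°, forward 5.6 m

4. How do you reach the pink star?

turn right 139°, forward 8.1 m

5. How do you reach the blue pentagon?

turn right 150°, forward 8.1 m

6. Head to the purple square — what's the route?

turn right 123°, forward 7.4 m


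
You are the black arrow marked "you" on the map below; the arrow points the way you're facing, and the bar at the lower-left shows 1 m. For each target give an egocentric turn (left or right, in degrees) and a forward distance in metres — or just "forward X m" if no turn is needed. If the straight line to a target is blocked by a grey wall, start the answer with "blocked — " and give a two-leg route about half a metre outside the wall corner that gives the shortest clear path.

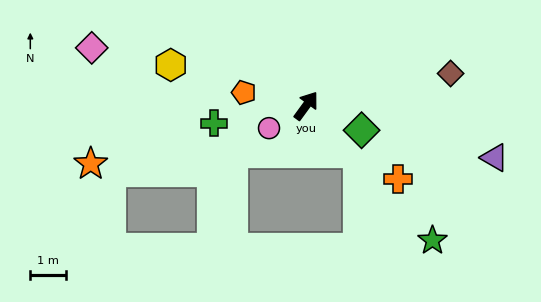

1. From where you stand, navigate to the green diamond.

turn right 78°, forward 1.7 m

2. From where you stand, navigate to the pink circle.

turn left 157°, forward 1.2 m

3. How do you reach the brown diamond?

turn right 41°, forward 4.2 m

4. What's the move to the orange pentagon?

turn left 114°, forward 1.8 m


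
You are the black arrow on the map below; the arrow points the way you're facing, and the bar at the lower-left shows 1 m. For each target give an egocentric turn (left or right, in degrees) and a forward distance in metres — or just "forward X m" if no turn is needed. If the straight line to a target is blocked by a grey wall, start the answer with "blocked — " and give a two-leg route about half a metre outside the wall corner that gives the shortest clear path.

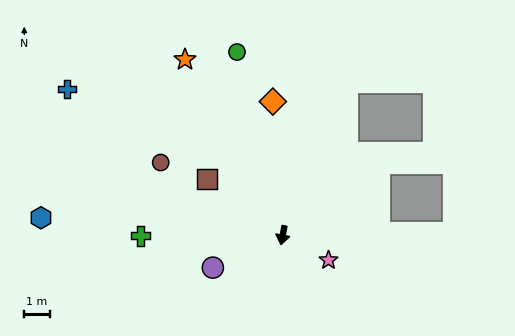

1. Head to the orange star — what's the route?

turn right 140°, forward 7.8 m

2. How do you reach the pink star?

turn left 72°, forward 2.0 m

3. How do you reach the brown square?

turn right 116°, forward 3.6 m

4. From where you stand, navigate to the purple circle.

turn right 55°, forward 3.0 m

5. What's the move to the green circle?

turn right 155°, forward 7.3 m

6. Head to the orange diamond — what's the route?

turn right 165°, forward 5.2 m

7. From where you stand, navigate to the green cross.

turn right 79°, forward 5.5 m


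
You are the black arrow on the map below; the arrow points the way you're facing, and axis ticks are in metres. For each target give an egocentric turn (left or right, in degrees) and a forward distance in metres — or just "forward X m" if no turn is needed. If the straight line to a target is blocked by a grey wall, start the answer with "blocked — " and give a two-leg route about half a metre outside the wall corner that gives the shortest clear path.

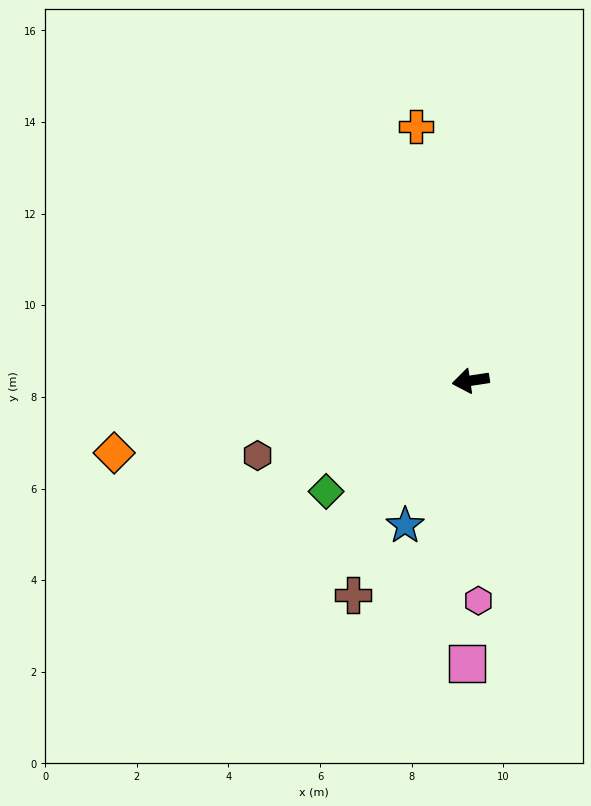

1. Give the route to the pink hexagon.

turn left 83°, forward 4.8 m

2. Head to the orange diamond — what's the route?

turn left 3°, forward 7.9 m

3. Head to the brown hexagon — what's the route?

turn left 11°, forward 4.9 m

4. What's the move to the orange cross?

turn right 87°, forward 5.7 m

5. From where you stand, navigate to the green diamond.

turn left 29°, forward 4.0 m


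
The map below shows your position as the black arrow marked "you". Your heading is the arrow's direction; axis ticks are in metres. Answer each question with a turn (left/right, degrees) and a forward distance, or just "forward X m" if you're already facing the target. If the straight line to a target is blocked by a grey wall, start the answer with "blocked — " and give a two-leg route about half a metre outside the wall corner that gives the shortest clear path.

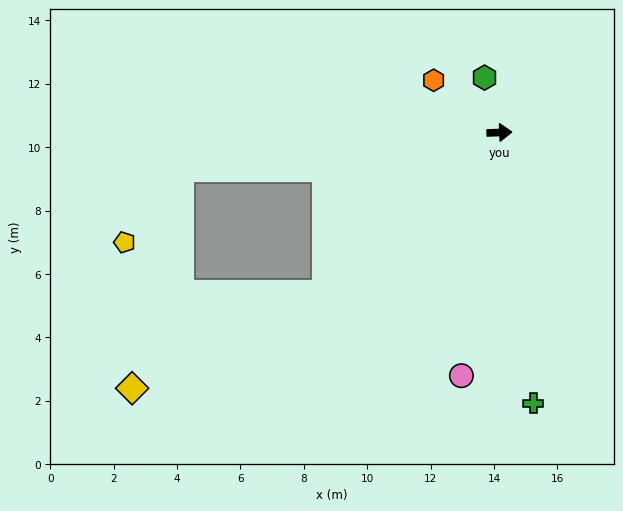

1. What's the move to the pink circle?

turn right 101°, forward 7.8 m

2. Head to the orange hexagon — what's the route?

turn left 139°, forward 2.6 m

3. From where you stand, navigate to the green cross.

turn right 85°, forward 8.6 m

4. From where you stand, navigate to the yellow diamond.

blocked — turn right 140°, forward 7.5 m, then turn right 16°, forward 6.8 m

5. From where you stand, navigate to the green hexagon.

turn left 103°, forward 1.8 m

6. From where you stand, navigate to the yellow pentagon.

blocked — turn right 176°, forward 10.1 m, then turn left 46°, forward 2.9 m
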